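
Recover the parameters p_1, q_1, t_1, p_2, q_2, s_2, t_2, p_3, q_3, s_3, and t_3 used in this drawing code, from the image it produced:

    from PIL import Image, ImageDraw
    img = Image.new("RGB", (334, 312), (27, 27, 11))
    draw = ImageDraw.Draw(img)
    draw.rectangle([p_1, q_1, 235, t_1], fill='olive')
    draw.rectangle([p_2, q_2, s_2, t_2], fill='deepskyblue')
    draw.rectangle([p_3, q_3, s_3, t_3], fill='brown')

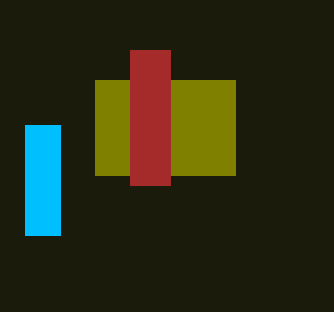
p_1 = 95; q_1 = 80; t_1 = 175; p_2 = 25; q_2 = 125; s_2 = 60; t_2 = 235; p_3 = 130; q_3 = 50; s_3 = 170; t_3 = 185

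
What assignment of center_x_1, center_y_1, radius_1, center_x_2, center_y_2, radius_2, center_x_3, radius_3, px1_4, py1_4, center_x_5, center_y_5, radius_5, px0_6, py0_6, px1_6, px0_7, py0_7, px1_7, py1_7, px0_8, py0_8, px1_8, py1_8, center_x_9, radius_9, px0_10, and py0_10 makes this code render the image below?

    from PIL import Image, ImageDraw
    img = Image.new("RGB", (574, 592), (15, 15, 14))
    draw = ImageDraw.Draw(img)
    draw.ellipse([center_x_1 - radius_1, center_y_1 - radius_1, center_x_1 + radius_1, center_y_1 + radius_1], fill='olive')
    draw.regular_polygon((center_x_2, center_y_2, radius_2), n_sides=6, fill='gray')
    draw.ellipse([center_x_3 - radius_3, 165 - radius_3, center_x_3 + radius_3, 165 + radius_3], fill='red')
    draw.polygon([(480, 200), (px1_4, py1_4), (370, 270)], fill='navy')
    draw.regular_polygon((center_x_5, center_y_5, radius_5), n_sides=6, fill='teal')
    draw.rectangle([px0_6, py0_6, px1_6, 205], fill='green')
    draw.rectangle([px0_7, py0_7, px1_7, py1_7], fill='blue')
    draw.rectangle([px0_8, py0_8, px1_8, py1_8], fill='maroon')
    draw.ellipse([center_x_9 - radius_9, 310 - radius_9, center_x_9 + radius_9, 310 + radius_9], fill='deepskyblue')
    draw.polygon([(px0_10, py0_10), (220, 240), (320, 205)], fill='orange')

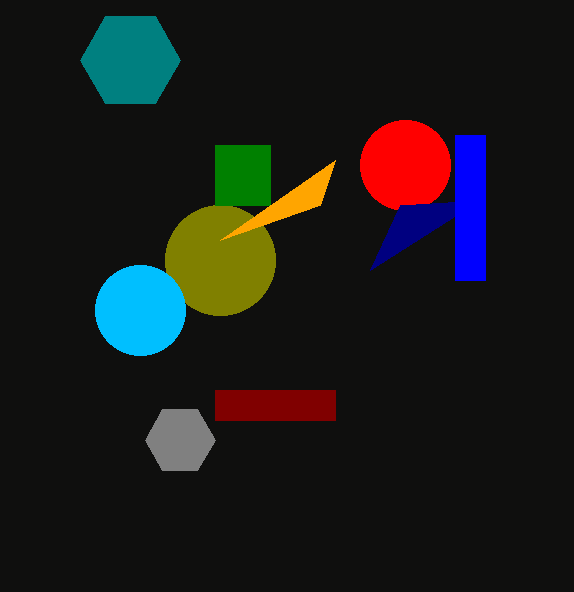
center_x_1 = 220
center_y_1 = 260
radius_1 = 55
center_x_2 = 180
center_y_2 = 440
radius_2 = 35
center_x_3 = 405
radius_3 = 45
px1_4 = 400
py1_4 = 205
center_x_5 = 130
center_y_5 = 60
radius_5 = 50
px0_6 = 215
py0_6 = 145
px1_6 = 270
px0_7 = 455
py0_7 = 135
px1_7 = 485
py1_7 = 280
px0_8 = 215
py0_8 = 390
px1_8 = 335
py1_8 = 420
center_x_9 = 140
radius_9 = 45
px0_10 = 335
py0_10 = 160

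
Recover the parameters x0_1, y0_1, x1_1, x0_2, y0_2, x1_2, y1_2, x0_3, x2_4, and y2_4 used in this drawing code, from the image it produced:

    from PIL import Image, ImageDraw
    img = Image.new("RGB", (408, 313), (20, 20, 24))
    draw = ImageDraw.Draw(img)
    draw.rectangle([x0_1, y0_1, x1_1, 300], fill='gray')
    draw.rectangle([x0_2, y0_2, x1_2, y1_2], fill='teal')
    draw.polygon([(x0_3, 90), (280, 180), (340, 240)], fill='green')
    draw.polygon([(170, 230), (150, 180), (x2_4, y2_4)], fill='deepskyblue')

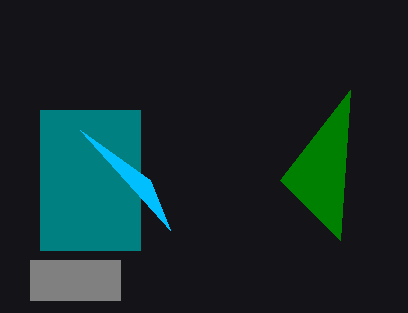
x0_1 = 30
y0_1 = 260
x1_1 = 120
x0_2 = 40
y0_2 = 110
x1_2 = 140
y1_2 = 250
x0_3 = 350
x2_4 = 80
y2_4 = 130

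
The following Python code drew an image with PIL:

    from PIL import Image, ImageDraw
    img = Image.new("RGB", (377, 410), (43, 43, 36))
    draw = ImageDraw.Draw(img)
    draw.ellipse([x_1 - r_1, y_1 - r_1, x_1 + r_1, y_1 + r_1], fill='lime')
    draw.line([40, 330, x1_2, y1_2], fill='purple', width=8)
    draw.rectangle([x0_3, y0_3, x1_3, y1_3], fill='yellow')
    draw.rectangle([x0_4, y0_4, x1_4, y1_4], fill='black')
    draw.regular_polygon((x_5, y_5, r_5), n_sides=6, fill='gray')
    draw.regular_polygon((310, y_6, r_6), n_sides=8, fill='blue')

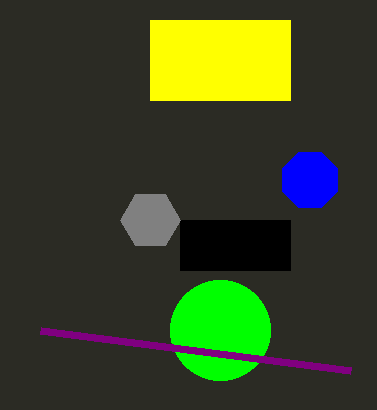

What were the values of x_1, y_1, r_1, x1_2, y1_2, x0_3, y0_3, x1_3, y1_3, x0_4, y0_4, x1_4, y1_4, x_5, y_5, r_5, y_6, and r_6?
x_1 = 220
y_1 = 330
r_1 = 50
x1_2 = 350
y1_2 = 370
x0_3 = 150
y0_3 = 20
x1_3 = 290
y1_3 = 100
x0_4 = 180
y0_4 = 220
x1_4 = 290
y1_4 = 270
x_5 = 150
y_5 = 220
r_5 = 30
y_6 = 180
r_6 = 30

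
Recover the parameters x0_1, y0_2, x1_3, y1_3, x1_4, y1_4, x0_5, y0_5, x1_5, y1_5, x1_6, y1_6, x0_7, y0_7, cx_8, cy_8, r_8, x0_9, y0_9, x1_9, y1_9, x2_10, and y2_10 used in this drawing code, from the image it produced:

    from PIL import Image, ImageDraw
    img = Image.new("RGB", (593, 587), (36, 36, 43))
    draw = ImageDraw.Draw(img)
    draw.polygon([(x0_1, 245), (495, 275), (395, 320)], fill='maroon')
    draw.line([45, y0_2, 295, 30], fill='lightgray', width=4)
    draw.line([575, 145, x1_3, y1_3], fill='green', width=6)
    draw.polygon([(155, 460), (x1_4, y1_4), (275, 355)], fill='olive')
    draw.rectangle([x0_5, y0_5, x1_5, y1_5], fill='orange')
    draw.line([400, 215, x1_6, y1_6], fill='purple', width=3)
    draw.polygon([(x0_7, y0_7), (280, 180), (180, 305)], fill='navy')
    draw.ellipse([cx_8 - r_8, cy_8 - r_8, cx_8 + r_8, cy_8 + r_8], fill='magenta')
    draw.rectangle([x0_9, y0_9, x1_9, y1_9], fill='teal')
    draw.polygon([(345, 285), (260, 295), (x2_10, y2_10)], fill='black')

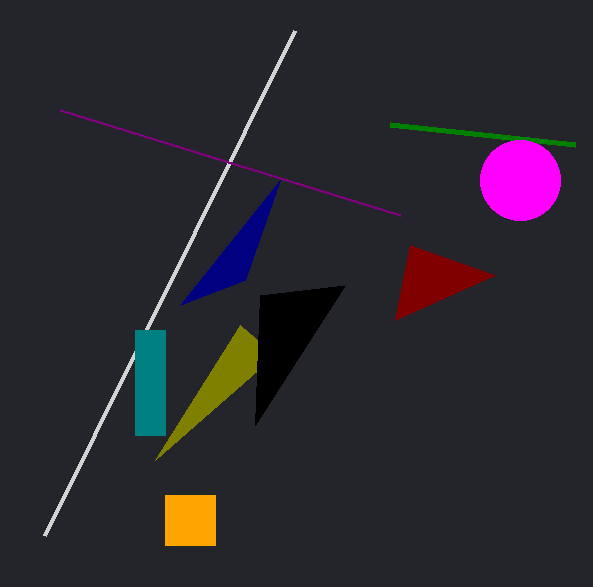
x0_1 = 410, y0_2 = 535, x1_3 = 390, y1_3 = 125, x1_4 = 240, y1_4 = 325, x0_5 = 165, y0_5 = 495, x1_5 = 215, y1_5 = 545, x1_6 = 60, y1_6 = 110, x0_7 = 245, y0_7 = 280, cx_8 = 520, cy_8 = 180, r_8 = 40, x0_9 = 135, y0_9 = 330, x1_9 = 165, y1_9 = 435, x2_10 = 255, y2_10 = 425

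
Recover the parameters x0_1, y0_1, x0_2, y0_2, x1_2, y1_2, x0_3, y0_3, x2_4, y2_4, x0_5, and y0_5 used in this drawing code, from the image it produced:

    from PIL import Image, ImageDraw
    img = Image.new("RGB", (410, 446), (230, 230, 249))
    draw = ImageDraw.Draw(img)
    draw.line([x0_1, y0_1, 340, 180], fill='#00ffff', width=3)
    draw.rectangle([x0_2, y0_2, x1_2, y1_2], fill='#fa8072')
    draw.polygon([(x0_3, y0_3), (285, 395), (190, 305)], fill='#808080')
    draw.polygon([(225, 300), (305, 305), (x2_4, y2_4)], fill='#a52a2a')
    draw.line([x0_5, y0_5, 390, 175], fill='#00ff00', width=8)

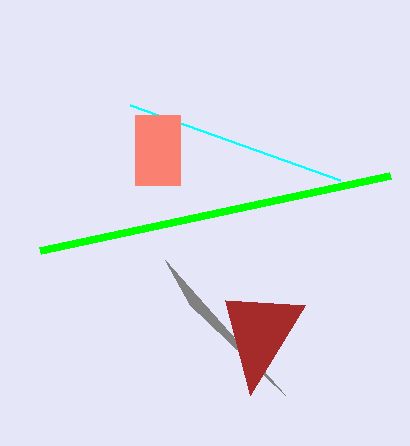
x0_1 = 130; y0_1 = 105; x0_2 = 135; y0_2 = 115; x1_2 = 180; y1_2 = 185; x0_3 = 165; y0_3 = 260; x2_4 = 250; y2_4 = 395; x0_5 = 40; y0_5 = 250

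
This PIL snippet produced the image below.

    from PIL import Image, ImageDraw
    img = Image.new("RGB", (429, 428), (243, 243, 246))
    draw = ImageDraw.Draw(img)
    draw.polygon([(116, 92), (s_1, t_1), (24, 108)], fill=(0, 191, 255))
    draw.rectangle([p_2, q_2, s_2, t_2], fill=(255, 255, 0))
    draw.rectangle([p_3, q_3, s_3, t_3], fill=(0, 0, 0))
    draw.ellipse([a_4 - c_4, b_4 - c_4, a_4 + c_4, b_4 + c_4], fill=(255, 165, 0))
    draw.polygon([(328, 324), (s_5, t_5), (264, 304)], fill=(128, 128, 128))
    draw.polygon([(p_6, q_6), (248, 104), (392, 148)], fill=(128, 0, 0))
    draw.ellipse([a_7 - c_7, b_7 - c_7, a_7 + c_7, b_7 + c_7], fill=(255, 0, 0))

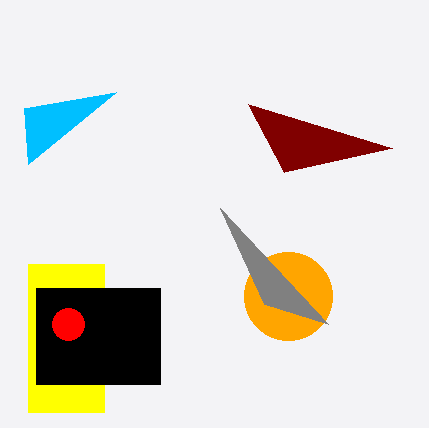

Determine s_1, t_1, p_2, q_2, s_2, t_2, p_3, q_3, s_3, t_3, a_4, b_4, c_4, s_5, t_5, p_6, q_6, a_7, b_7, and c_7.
s_1 = 28; t_1 = 164; p_2 = 28; q_2 = 264; s_2 = 104; t_2 = 412; p_3 = 36; q_3 = 288; s_3 = 160; t_3 = 384; a_4 = 288; b_4 = 296; c_4 = 44; s_5 = 220; t_5 = 208; p_6 = 284; q_6 = 172; a_7 = 68; b_7 = 324; c_7 = 16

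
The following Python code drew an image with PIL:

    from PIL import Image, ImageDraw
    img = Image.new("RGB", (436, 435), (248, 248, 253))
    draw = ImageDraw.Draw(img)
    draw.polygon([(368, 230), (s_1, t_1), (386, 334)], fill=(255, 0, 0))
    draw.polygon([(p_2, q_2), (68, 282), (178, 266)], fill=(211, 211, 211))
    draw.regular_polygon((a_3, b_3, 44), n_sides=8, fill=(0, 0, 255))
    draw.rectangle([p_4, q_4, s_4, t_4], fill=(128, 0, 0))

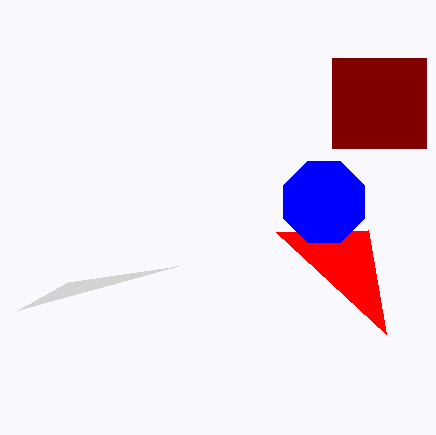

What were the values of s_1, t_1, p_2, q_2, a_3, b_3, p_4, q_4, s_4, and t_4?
s_1 = 276, t_1 = 232, p_2 = 18, q_2 = 310, a_3 = 324, b_3 = 202, p_4 = 332, q_4 = 58, s_4 = 426, t_4 = 148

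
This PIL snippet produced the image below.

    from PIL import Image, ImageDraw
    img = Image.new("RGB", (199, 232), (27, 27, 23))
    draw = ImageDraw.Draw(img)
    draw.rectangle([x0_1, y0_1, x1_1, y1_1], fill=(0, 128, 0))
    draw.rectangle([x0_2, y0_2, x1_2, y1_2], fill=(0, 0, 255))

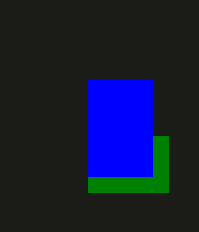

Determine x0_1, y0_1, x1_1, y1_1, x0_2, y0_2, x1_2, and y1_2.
x0_1 = 88
y0_1 = 136
x1_1 = 168
y1_1 = 192
x0_2 = 88
y0_2 = 80
x1_2 = 152
y1_2 = 176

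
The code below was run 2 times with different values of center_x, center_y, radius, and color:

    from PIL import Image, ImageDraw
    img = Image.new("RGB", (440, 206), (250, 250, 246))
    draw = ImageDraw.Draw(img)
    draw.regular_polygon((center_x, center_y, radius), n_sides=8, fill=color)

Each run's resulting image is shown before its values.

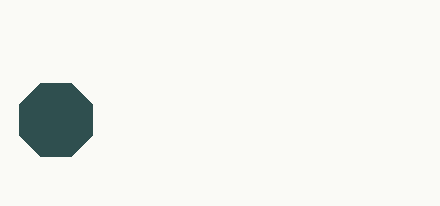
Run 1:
center_x = 56, center_y = 120, radius = 40, color = 'darkslategray'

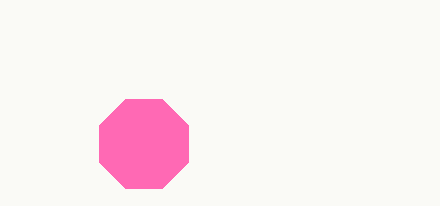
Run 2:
center_x = 144; center_y = 144; radius = 48; color = 'hotpink'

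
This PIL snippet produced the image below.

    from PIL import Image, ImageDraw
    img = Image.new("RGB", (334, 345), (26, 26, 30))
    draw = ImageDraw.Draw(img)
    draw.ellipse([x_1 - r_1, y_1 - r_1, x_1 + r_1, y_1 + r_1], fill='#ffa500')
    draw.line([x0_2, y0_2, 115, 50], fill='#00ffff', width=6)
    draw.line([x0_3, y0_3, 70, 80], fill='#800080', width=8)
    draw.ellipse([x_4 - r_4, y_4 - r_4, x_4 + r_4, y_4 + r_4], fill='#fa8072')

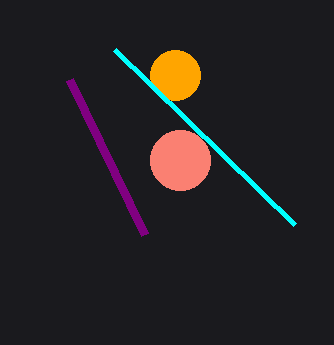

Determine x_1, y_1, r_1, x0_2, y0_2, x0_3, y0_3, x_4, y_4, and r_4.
x_1 = 175
y_1 = 75
r_1 = 25
x0_2 = 295
y0_2 = 225
x0_3 = 145
y0_3 = 235
x_4 = 180
y_4 = 160
r_4 = 30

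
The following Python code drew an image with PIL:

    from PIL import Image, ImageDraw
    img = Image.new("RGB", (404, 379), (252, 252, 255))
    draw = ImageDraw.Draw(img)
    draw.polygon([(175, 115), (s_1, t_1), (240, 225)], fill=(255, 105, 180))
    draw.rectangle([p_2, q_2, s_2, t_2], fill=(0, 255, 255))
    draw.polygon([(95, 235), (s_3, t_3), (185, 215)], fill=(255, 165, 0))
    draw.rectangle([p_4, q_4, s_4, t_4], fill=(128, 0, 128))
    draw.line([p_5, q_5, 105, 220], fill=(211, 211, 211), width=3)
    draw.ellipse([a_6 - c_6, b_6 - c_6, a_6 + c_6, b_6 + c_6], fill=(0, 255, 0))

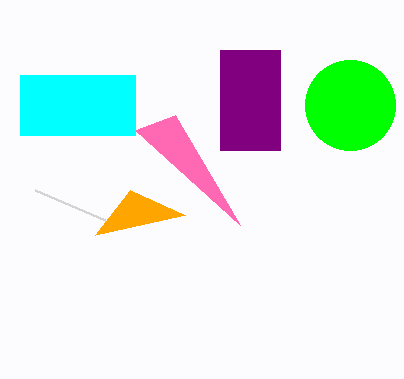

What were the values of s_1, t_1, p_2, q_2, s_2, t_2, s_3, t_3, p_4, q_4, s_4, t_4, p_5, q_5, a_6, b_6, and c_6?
s_1 = 135
t_1 = 130
p_2 = 20
q_2 = 75
s_2 = 135
t_2 = 135
s_3 = 130
t_3 = 190
p_4 = 220
q_4 = 50
s_4 = 280
t_4 = 150
p_5 = 35
q_5 = 190
a_6 = 350
b_6 = 105
c_6 = 45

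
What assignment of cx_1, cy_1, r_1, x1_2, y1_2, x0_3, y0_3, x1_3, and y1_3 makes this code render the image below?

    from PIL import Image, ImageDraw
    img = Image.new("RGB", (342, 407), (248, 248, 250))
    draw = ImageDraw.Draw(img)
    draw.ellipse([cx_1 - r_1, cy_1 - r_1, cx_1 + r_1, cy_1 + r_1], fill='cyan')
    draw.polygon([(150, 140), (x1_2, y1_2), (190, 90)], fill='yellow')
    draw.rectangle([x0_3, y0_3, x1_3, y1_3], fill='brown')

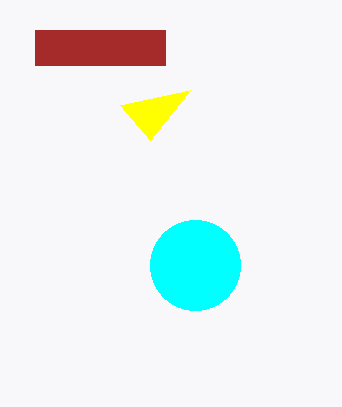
cx_1 = 195
cy_1 = 265
r_1 = 45
x1_2 = 120
y1_2 = 105
x0_3 = 35
y0_3 = 30
x1_3 = 165
y1_3 = 65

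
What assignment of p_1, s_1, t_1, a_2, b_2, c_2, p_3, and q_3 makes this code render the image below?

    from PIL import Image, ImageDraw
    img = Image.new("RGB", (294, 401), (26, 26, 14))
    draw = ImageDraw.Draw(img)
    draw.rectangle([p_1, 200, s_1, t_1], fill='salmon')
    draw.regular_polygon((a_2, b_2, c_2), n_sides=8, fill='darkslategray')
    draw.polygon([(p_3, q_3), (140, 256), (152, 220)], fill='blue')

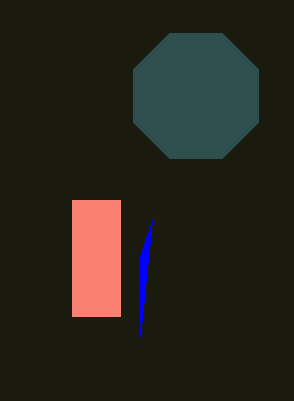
p_1 = 72; s_1 = 120; t_1 = 316; a_2 = 196; b_2 = 96; c_2 = 68; p_3 = 140; q_3 = 336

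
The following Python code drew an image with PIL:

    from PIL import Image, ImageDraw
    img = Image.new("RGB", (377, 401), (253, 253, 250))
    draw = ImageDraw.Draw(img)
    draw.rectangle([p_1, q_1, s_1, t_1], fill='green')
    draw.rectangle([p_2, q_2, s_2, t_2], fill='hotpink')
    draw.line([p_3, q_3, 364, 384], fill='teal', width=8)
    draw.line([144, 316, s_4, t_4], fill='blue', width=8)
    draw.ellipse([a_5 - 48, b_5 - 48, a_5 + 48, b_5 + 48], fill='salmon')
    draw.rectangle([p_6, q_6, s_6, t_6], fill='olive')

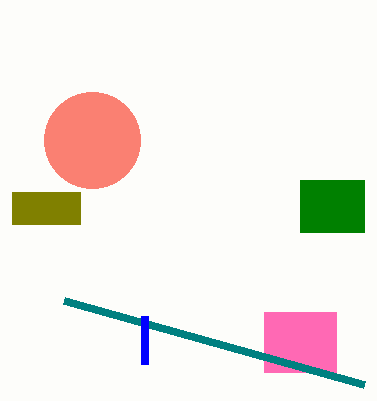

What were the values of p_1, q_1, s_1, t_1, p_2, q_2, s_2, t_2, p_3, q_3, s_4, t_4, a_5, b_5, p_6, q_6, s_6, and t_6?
p_1 = 300, q_1 = 180, s_1 = 364, t_1 = 232, p_2 = 264, q_2 = 312, s_2 = 336, t_2 = 372, p_3 = 64, q_3 = 300, s_4 = 144, t_4 = 364, a_5 = 92, b_5 = 140, p_6 = 12, q_6 = 192, s_6 = 80, t_6 = 224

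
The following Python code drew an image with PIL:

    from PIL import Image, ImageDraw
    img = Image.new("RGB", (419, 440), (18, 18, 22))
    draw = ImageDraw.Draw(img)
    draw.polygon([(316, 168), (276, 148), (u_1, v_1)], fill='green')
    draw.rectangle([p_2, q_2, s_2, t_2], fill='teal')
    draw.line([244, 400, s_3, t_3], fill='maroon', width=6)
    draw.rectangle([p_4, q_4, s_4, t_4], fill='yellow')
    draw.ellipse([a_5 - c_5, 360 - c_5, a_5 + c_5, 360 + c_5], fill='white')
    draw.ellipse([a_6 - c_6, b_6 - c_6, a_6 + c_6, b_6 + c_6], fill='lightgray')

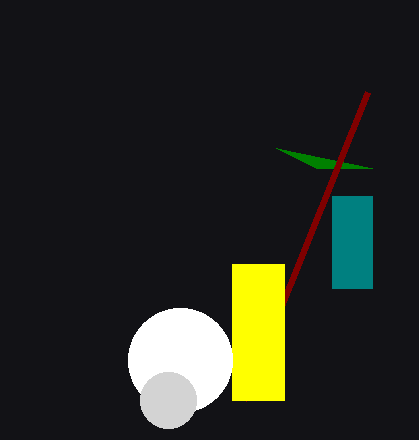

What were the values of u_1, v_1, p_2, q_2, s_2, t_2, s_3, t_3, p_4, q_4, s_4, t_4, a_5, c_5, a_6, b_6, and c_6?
u_1 = 372; v_1 = 168; p_2 = 332; q_2 = 196; s_2 = 372; t_2 = 288; s_3 = 368; t_3 = 92; p_4 = 232; q_4 = 264; s_4 = 284; t_4 = 400; a_5 = 180; c_5 = 52; a_6 = 168; b_6 = 400; c_6 = 28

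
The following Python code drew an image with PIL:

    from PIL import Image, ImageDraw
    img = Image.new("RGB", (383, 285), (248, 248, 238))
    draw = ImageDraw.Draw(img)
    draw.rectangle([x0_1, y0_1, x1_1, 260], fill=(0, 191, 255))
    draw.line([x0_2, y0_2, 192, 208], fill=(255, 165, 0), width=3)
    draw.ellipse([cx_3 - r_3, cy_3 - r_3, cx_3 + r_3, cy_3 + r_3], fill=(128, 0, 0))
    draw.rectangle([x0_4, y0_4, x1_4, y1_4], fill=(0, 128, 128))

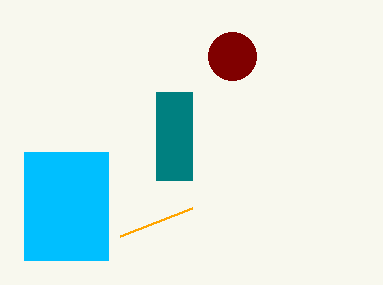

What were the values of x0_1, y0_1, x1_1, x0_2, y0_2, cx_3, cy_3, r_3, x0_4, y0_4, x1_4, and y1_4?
x0_1 = 24, y0_1 = 152, x1_1 = 108, x0_2 = 120, y0_2 = 236, cx_3 = 232, cy_3 = 56, r_3 = 24, x0_4 = 156, y0_4 = 92, x1_4 = 192, y1_4 = 180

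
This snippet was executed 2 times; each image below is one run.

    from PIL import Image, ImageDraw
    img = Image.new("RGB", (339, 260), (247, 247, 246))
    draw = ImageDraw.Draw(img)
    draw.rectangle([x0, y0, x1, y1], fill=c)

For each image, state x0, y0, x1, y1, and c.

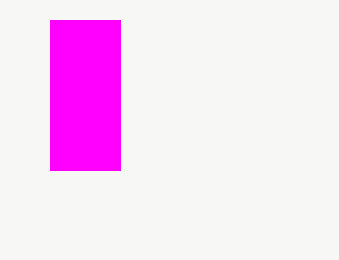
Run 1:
x0 = 50; y0 = 20; x1 = 120; y1 = 170; c = 'magenta'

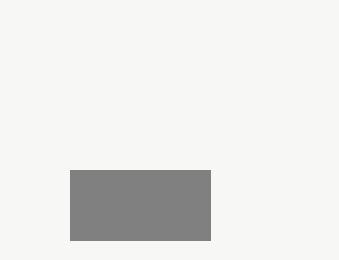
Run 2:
x0 = 70, y0 = 170, x1 = 210, y1 = 240, c = 'gray'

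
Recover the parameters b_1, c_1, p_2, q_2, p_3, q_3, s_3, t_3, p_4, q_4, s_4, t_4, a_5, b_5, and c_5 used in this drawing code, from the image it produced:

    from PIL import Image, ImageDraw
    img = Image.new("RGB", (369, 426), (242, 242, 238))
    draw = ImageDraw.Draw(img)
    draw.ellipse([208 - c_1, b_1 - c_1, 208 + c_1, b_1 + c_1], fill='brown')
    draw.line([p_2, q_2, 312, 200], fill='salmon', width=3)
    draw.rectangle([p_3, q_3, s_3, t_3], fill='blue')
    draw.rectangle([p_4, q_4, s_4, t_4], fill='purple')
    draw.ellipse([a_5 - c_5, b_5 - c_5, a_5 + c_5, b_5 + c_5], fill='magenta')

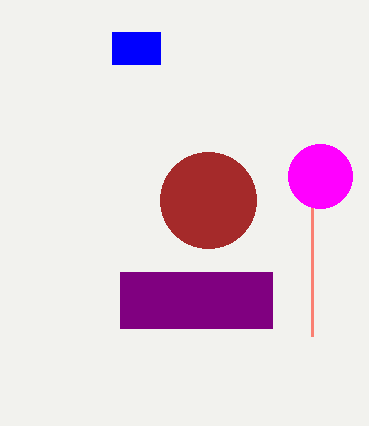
b_1 = 200
c_1 = 48
p_2 = 312
q_2 = 336
p_3 = 112
q_3 = 32
s_3 = 160
t_3 = 64
p_4 = 120
q_4 = 272
s_4 = 272
t_4 = 328
a_5 = 320
b_5 = 176
c_5 = 32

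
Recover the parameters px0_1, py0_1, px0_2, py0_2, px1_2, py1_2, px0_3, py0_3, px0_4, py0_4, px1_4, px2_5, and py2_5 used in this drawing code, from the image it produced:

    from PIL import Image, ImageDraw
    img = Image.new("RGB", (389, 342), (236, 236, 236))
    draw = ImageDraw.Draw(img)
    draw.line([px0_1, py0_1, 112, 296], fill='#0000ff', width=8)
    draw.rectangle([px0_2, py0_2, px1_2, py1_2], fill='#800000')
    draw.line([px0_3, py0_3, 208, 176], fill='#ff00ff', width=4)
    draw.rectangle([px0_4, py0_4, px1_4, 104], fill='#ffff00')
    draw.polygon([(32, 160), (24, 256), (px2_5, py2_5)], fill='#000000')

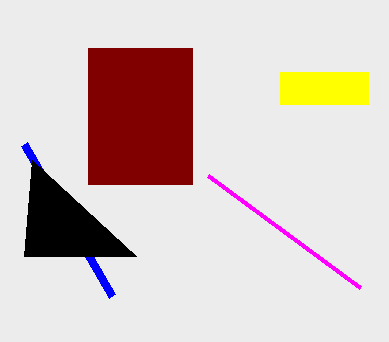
px0_1 = 24; py0_1 = 144; px0_2 = 88; py0_2 = 48; px1_2 = 192; py1_2 = 184; px0_3 = 360; py0_3 = 288; px0_4 = 280; py0_4 = 72; px1_4 = 368; px2_5 = 136; py2_5 = 256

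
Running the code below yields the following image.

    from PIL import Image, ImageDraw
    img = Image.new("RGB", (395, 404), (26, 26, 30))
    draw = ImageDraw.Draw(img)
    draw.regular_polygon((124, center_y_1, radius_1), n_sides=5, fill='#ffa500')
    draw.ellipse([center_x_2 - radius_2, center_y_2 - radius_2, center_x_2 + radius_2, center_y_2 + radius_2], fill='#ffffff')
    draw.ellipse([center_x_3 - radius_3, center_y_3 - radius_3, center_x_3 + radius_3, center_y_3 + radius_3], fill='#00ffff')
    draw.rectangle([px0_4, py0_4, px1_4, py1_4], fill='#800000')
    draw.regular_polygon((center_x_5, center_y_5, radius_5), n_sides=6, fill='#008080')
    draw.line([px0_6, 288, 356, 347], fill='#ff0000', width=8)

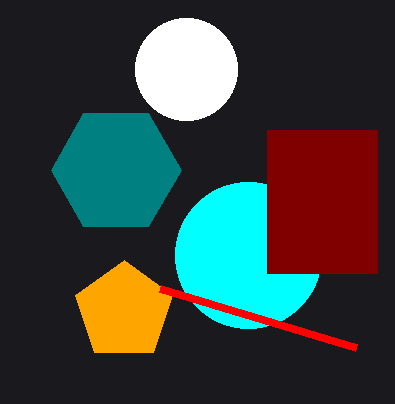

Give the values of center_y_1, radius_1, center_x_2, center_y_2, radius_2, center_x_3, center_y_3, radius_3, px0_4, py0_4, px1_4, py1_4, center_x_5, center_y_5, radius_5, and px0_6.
center_y_1 = 311; radius_1 = 51; center_x_2 = 186; center_y_2 = 69; radius_2 = 51; center_x_3 = 248; center_y_3 = 255; radius_3 = 73; px0_4 = 267; py0_4 = 130; px1_4 = 377; py1_4 = 273; center_x_5 = 116; center_y_5 = 170; radius_5 = 65; px0_6 = 160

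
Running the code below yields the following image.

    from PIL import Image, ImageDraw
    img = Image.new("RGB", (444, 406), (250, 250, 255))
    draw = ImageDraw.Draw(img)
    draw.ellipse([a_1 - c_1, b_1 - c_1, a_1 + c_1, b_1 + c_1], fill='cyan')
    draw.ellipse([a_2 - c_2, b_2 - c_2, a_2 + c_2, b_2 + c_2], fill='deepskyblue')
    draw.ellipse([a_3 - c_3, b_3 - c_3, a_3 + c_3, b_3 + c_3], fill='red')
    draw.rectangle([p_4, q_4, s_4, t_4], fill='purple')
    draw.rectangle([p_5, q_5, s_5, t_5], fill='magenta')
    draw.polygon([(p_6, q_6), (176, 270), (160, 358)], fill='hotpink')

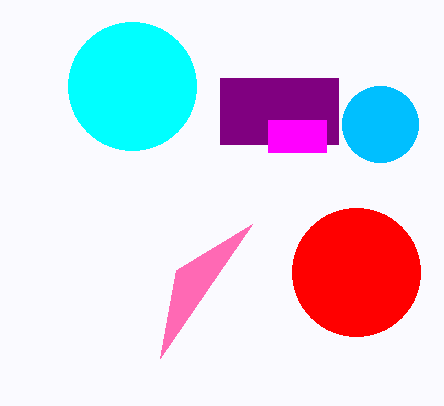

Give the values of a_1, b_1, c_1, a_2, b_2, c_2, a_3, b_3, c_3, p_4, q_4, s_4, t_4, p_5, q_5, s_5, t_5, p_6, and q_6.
a_1 = 132
b_1 = 86
c_1 = 64
a_2 = 380
b_2 = 124
c_2 = 38
a_3 = 356
b_3 = 272
c_3 = 64
p_4 = 220
q_4 = 78
s_4 = 338
t_4 = 144
p_5 = 268
q_5 = 120
s_5 = 326
t_5 = 152
p_6 = 252
q_6 = 224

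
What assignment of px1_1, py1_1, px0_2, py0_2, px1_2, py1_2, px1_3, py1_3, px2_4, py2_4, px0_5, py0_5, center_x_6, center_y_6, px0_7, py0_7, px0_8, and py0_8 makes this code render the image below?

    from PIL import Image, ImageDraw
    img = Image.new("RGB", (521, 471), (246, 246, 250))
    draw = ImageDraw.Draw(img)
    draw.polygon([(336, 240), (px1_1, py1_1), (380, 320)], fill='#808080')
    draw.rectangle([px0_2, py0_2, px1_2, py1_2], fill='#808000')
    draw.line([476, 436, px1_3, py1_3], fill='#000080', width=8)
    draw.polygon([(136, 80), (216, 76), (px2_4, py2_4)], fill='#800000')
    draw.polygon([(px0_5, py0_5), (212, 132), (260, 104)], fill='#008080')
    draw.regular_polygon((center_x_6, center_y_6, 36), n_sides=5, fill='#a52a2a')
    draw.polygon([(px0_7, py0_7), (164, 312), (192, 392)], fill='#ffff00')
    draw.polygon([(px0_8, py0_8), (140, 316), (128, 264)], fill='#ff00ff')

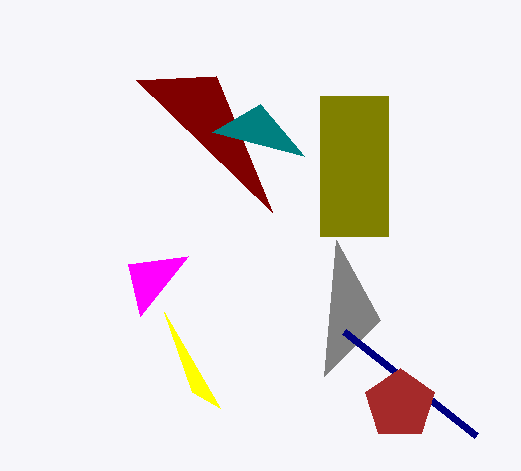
px1_1 = 324, py1_1 = 376, px0_2 = 320, py0_2 = 96, px1_2 = 388, py1_2 = 236, px1_3 = 344, py1_3 = 332, px2_4 = 272, py2_4 = 212, px0_5 = 304, py0_5 = 156, center_x_6 = 400, center_y_6 = 404, px0_7 = 220, py0_7 = 408, px0_8 = 188, py0_8 = 256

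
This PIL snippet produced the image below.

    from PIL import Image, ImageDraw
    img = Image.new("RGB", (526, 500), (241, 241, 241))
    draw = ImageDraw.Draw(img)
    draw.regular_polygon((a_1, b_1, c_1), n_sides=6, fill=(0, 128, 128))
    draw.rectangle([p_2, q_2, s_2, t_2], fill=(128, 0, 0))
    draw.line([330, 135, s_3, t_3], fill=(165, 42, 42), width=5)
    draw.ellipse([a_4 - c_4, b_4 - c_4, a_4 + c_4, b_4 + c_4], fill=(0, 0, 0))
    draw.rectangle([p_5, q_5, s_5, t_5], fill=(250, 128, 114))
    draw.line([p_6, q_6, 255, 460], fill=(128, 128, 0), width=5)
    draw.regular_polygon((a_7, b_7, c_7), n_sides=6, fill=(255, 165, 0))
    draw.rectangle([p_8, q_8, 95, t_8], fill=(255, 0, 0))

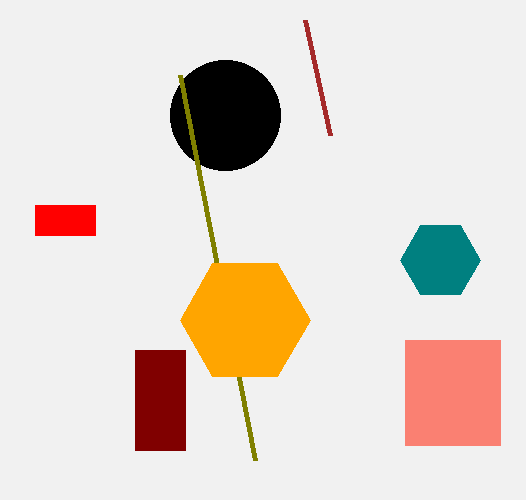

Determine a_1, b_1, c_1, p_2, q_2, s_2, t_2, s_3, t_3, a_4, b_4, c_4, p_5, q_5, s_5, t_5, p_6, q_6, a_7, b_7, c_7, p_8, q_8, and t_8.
a_1 = 440; b_1 = 260; c_1 = 40; p_2 = 135; q_2 = 350; s_2 = 185; t_2 = 450; s_3 = 305; t_3 = 20; a_4 = 225; b_4 = 115; c_4 = 55; p_5 = 405; q_5 = 340; s_5 = 500; t_5 = 445; p_6 = 180; q_6 = 75; a_7 = 245; b_7 = 320; c_7 = 65; p_8 = 35; q_8 = 205; t_8 = 235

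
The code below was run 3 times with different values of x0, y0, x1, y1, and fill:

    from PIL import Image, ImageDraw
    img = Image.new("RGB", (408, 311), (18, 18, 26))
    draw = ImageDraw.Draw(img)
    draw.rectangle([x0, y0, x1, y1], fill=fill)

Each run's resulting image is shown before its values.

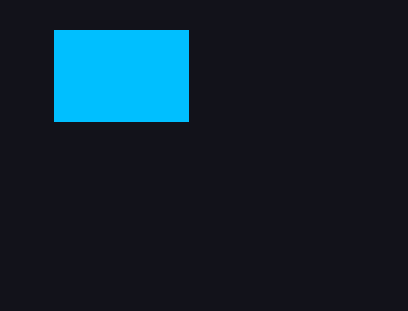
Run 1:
x0 = 54
y0 = 30
x1 = 188
y1 = 121
fill = 'deepskyblue'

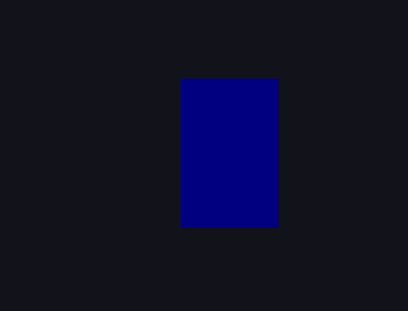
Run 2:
x0 = 181; y0 = 79; x1 = 278; y1 = 227; fill = 'navy'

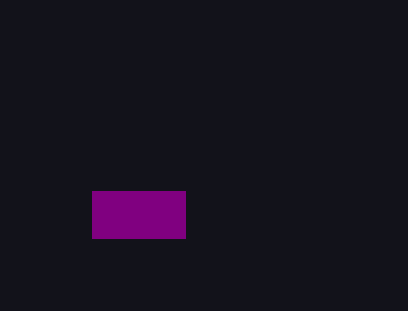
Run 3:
x0 = 92, y0 = 191, x1 = 185, y1 = 238, fill = 'purple'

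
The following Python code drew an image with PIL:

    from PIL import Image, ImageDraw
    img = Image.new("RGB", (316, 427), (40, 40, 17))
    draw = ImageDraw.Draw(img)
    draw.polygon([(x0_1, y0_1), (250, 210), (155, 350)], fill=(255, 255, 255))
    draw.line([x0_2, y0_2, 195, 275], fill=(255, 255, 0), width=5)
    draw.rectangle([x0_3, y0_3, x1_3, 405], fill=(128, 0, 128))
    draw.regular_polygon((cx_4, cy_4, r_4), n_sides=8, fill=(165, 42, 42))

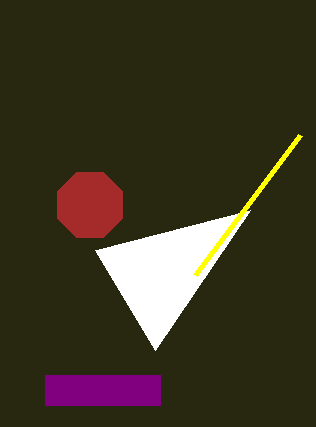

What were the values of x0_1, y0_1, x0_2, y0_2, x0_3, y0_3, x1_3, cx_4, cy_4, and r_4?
x0_1 = 95
y0_1 = 250
x0_2 = 300
y0_2 = 135
x0_3 = 45
y0_3 = 375
x1_3 = 160
cx_4 = 90
cy_4 = 205
r_4 = 35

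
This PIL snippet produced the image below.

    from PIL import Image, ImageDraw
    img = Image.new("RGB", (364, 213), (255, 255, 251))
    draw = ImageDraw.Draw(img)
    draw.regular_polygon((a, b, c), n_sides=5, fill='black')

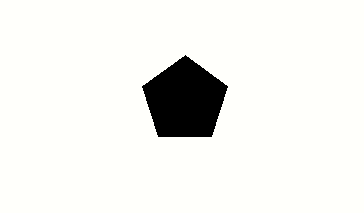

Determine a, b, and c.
a = 185, b = 100, c = 45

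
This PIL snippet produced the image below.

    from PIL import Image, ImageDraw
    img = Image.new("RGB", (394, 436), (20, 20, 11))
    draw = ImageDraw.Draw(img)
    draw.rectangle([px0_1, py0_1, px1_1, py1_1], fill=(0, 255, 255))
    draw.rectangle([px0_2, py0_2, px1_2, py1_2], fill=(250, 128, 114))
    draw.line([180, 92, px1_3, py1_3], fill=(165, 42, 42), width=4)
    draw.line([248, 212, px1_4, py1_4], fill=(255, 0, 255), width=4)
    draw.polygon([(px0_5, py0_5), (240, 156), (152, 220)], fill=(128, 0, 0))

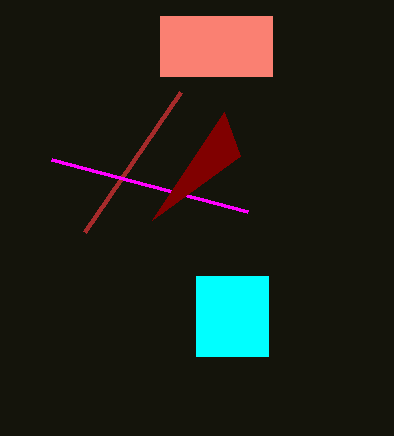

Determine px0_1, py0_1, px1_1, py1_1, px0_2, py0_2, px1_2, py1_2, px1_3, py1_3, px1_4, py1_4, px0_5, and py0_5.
px0_1 = 196
py0_1 = 276
px1_1 = 268
py1_1 = 356
px0_2 = 160
py0_2 = 16
px1_2 = 272
py1_2 = 76
px1_3 = 84
py1_3 = 232
px1_4 = 52
py1_4 = 160
px0_5 = 224
py0_5 = 112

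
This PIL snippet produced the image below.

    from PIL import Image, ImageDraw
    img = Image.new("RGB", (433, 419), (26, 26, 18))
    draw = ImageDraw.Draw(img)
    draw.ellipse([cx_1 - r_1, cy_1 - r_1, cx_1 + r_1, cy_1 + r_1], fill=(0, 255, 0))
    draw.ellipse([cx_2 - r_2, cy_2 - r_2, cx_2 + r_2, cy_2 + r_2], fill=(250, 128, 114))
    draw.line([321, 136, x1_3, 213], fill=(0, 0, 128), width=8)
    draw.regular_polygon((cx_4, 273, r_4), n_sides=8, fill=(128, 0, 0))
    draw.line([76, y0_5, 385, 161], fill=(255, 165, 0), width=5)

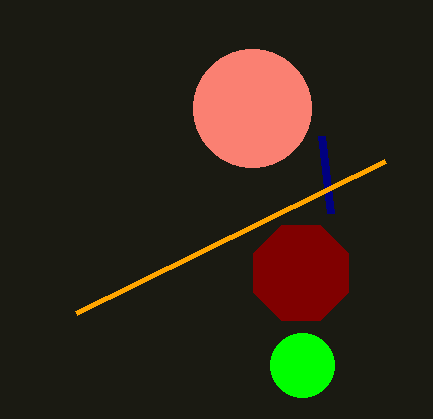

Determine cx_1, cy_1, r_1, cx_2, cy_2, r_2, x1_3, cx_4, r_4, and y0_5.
cx_1 = 302, cy_1 = 365, r_1 = 32, cx_2 = 252, cy_2 = 108, r_2 = 59, x1_3 = 330, cx_4 = 301, r_4 = 51, y0_5 = 313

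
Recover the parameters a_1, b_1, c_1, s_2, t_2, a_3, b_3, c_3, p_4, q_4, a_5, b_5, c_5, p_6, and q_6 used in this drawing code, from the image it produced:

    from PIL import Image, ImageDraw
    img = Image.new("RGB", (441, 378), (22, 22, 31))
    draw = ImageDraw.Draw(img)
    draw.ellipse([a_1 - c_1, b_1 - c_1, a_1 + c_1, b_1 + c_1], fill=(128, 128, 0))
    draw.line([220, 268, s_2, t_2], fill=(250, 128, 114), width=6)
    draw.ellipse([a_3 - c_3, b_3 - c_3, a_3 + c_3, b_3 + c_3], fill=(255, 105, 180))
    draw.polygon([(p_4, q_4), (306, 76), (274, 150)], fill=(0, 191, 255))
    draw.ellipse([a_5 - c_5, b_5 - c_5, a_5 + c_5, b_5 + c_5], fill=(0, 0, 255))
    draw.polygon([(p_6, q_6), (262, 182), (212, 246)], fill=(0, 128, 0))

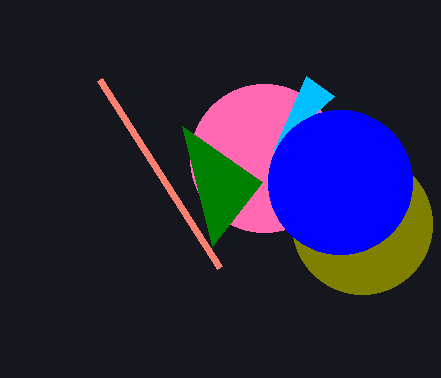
a_1 = 362, b_1 = 224, c_1 = 70, s_2 = 100, t_2 = 80, a_3 = 264, b_3 = 158, c_3 = 74, p_4 = 334, q_4 = 96, a_5 = 340, b_5 = 182, c_5 = 72, p_6 = 182, q_6 = 126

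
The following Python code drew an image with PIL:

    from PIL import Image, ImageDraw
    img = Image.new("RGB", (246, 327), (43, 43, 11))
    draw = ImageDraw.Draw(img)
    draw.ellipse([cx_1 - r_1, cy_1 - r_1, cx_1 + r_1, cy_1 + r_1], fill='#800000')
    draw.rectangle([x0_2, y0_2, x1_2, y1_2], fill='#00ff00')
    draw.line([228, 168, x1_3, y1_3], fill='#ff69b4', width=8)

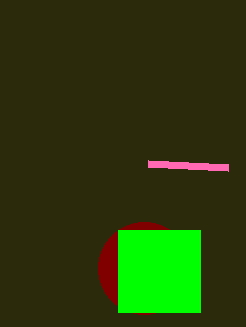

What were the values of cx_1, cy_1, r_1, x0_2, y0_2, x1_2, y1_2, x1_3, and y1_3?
cx_1 = 144, cy_1 = 268, r_1 = 46, x0_2 = 118, y0_2 = 230, x1_2 = 200, y1_2 = 312, x1_3 = 148, y1_3 = 164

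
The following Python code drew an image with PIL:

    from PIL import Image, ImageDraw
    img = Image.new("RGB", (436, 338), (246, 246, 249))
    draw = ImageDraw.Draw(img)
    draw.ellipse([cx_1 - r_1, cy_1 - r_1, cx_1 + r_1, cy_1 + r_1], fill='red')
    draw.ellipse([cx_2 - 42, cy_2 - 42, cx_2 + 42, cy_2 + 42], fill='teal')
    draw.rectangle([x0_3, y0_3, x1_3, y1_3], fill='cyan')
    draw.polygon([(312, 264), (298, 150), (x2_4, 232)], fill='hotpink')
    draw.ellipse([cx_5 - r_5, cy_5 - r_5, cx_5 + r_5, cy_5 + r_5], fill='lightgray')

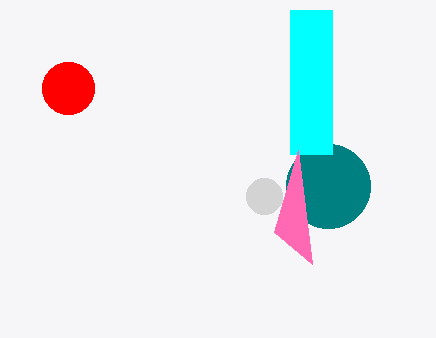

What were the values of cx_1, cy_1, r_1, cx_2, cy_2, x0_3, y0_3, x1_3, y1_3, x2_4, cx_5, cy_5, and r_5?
cx_1 = 68, cy_1 = 88, r_1 = 26, cx_2 = 328, cy_2 = 186, x0_3 = 290, y0_3 = 10, x1_3 = 332, y1_3 = 154, x2_4 = 274, cx_5 = 264, cy_5 = 196, r_5 = 18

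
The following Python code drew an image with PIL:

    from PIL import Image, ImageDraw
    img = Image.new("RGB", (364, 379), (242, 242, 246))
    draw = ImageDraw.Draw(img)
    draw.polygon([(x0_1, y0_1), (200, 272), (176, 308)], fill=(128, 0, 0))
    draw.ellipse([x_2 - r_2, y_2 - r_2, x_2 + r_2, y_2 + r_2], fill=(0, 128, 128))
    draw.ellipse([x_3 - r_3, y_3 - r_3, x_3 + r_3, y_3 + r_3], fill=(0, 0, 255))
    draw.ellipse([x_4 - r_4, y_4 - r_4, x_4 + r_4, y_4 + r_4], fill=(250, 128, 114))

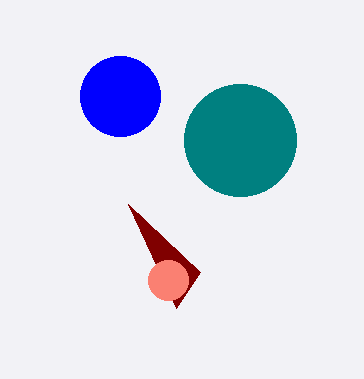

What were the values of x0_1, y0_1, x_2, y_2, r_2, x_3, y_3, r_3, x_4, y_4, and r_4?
x0_1 = 128; y0_1 = 204; x_2 = 240; y_2 = 140; r_2 = 56; x_3 = 120; y_3 = 96; r_3 = 40; x_4 = 168; y_4 = 280; r_4 = 20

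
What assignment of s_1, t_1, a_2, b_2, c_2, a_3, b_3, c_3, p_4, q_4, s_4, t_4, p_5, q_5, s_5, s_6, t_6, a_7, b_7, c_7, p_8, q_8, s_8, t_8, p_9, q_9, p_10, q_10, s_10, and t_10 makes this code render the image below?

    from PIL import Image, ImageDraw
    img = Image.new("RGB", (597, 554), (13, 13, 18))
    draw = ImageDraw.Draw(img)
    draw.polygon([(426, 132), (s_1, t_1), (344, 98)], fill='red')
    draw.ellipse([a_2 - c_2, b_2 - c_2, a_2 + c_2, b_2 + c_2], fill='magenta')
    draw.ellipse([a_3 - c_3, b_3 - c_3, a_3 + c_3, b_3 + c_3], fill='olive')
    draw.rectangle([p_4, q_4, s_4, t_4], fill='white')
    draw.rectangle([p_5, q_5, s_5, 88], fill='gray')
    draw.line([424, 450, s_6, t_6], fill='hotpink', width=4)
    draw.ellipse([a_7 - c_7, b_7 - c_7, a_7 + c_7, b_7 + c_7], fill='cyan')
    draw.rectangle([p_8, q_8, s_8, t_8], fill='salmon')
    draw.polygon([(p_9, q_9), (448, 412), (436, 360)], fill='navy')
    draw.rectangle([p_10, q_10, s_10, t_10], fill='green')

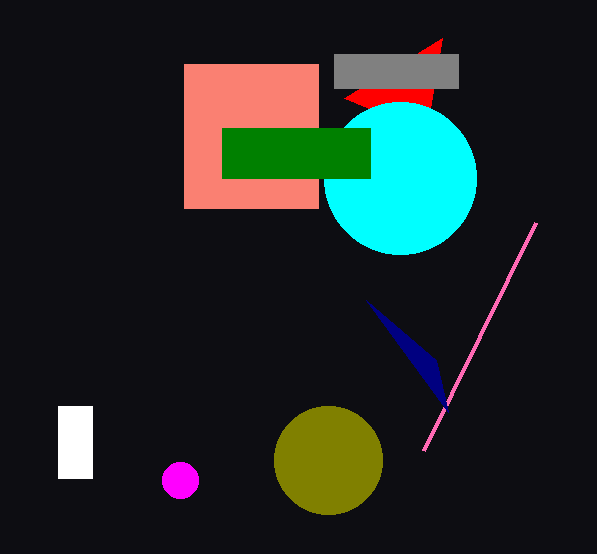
s_1 = 442; t_1 = 38; a_2 = 180; b_2 = 480; c_2 = 18; a_3 = 328; b_3 = 460; c_3 = 54; p_4 = 58; q_4 = 406; s_4 = 92; t_4 = 478; p_5 = 334; q_5 = 54; s_5 = 458; s_6 = 536; t_6 = 222; a_7 = 400; b_7 = 178; c_7 = 76; p_8 = 184; q_8 = 64; s_8 = 318; t_8 = 208; p_9 = 366; q_9 = 300; p_10 = 222; q_10 = 128; s_10 = 370; t_10 = 178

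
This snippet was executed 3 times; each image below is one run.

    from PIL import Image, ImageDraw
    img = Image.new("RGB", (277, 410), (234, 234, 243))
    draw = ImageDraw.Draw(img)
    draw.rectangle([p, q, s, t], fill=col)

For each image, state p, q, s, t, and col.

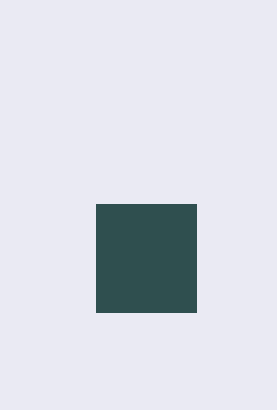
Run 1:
p = 96, q = 204, s = 196, t = 312, col = 'darkslategray'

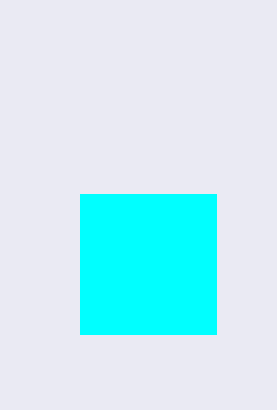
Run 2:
p = 80, q = 194, s = 216, t = 334, col = 'cyan'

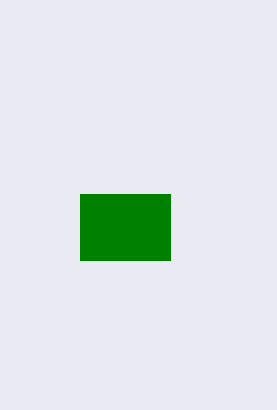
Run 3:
p = 80; q = 194; s = 170; t = 260; col = 'green'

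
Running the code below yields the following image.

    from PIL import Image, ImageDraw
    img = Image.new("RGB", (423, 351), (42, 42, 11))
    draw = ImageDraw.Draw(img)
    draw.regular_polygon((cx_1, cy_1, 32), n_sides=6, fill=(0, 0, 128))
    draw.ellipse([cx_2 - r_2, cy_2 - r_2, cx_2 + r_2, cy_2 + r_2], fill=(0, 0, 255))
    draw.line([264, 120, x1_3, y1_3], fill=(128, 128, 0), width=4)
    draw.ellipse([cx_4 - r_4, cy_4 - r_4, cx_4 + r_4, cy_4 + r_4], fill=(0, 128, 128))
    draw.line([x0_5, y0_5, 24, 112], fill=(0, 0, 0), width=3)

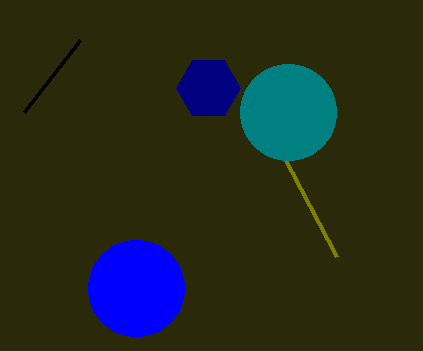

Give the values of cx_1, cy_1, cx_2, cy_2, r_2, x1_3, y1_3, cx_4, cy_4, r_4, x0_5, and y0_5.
cx_1 = 208, cy_1 = 88, cx_2 = 136, cy_2 = 288, r_2 = 48, x1_3 = 336, y1_3 = 256, cx_4 = 288, cy_4 = 112, r_4 = 48, x0_5 = 80, y0_5 = 40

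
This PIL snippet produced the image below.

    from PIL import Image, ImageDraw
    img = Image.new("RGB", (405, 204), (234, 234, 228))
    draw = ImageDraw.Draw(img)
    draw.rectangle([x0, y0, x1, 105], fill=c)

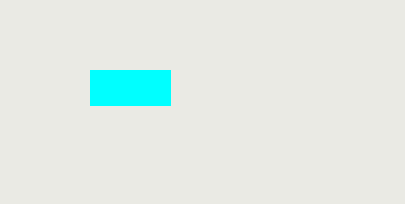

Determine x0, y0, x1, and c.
x0 = 90
y0 = 70
x1 = 170
c = 'cyan'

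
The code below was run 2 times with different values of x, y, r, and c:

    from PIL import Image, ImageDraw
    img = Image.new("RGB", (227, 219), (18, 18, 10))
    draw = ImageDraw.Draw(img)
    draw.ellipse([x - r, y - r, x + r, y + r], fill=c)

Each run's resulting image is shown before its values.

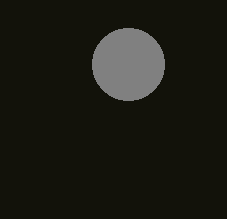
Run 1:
x = 128, y = 64, r = 36, c = 'gray'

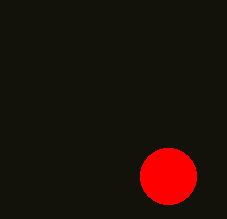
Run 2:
x = 168
y = 176
r = 28
c = 'red'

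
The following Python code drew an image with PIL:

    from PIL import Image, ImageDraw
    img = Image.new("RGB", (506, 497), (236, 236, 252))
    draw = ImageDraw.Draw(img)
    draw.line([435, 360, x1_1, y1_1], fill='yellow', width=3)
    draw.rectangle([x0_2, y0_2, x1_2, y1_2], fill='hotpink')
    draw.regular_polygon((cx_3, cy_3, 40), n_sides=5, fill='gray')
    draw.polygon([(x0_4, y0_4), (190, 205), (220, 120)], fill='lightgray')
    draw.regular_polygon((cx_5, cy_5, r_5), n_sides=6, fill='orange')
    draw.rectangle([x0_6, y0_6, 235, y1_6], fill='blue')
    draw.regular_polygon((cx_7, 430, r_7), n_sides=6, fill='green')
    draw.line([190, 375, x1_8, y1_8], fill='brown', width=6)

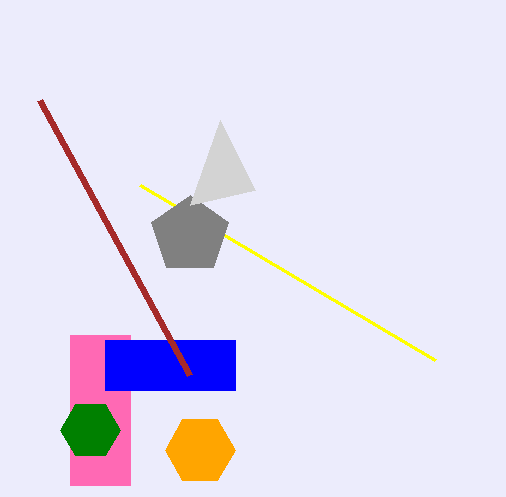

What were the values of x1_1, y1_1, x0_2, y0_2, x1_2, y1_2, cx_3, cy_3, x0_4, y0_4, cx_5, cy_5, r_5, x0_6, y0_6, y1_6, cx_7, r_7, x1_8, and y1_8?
x1_1 = 140
y1_1 = 185
x0_2 = 70
y0_2 = 335
x1_2 = 130
y1_2 = 485
cx_3 = 190
cy_3 = 235
x0_4 = 255
y0_4 = 190
cx_5 = 200
cy_5 = 450
r_5 = 35
x0_6 = 105
y0_6 = 340
y1_6 = 390
cx_7 = 90
r_7 = 30
x1_8 = 40
y1_8 = 100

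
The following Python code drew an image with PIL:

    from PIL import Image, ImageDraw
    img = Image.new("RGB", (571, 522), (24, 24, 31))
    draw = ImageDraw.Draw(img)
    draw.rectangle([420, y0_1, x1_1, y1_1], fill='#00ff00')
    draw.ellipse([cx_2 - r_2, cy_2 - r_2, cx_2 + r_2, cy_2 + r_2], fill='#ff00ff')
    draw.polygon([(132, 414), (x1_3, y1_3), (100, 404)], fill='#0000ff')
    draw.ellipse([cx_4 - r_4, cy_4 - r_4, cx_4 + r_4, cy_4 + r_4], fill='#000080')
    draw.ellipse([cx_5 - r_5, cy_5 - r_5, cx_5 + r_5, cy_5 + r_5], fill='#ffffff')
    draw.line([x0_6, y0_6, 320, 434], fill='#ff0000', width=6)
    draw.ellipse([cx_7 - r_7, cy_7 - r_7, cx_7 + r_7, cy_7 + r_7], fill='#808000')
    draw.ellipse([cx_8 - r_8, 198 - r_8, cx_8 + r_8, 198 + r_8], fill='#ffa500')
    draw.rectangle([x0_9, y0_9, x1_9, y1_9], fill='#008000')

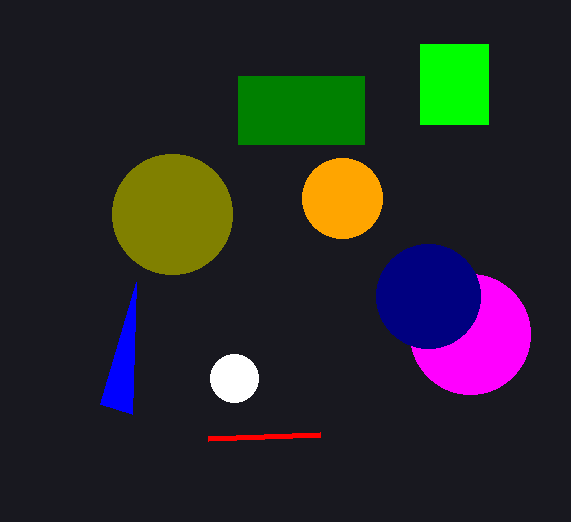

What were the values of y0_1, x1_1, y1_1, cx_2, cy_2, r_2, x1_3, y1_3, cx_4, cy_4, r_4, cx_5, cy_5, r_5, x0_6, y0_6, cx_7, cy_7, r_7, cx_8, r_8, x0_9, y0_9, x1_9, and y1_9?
y0_1 = 44
x1_1 = 488
y1_1 = 124
cx_2 = 470
cy_2 = 334
r_2 = 60
x1_3 = 136
y1_3 = 282
cx_4 = 428
cy_4 = 296
r_4 = 52
cx_5 = 234
cy_5 = 378
r_5 = 24
x0_6 = 208
y0_6 = 438
cx_7 = 172
cy_7 = 214
r_7 = 60
cx_8 = 342
r_8 = 40
x0_9 = 238
y0_9 = 76
x1_9 = 364
y1_9 = 144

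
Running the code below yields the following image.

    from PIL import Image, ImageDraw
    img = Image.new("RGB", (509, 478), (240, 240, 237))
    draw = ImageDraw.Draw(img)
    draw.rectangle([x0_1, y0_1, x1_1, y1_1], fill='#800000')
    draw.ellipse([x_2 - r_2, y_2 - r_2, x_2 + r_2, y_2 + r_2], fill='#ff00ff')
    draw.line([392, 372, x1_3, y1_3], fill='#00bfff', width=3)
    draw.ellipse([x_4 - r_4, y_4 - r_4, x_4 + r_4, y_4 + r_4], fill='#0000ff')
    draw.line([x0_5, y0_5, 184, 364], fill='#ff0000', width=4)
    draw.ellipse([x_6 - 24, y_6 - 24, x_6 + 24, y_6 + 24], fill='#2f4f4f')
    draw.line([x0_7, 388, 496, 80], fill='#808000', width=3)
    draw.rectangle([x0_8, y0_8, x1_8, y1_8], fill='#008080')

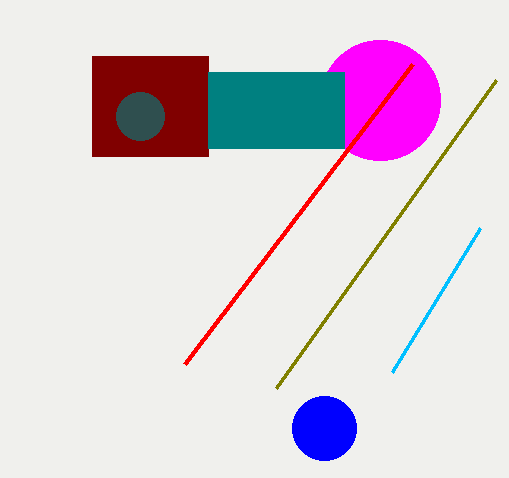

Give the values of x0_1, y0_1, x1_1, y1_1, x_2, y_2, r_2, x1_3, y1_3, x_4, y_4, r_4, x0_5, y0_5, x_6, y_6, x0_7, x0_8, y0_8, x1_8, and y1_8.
x0_1 = 92, y0_1 = 56, x1_1 = 208, y1_1 = 156, x_2 = 380, y_2 = 100, r_2 = 60, x1_3 = 480, y1_3 = 228, x_4 = 324, y_4 = 428, r_4 = 32, x0_5 = 412, y0_5 = 64, x_6 = 140, y_6 = 116, x0_7 = 276, x0_8 = 208, y0_8 = 72, x1_8 = 344, y1_8 = 148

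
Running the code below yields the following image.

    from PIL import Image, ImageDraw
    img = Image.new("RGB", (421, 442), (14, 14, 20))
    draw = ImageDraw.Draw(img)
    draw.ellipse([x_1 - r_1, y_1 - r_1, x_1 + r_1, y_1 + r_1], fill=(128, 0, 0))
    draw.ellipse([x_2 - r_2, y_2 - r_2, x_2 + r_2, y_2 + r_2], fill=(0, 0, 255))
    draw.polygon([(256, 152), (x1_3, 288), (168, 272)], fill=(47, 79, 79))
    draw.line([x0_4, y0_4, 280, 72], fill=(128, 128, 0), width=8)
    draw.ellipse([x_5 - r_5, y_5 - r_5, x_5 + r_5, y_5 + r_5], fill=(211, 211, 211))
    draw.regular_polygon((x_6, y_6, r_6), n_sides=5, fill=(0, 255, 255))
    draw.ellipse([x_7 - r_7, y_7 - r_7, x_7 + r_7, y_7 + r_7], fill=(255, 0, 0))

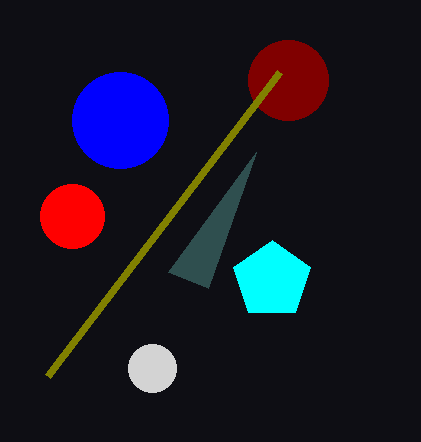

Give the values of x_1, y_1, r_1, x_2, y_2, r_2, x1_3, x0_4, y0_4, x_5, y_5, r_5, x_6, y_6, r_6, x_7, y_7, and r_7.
x_1 = 288; y_1 = 80; r_1 = 40; x_2 = 120; y_2 = 120; r_2 = 48; x1_3 = 208; x0_4 = 48; y0_4 = 376; x_5 = 152; y_5 = 368; r_5 = 24; x_6 = 272; y_6 = 280; r_6 = 40; x_7 = 72; y_7 = 216; r_7 = 32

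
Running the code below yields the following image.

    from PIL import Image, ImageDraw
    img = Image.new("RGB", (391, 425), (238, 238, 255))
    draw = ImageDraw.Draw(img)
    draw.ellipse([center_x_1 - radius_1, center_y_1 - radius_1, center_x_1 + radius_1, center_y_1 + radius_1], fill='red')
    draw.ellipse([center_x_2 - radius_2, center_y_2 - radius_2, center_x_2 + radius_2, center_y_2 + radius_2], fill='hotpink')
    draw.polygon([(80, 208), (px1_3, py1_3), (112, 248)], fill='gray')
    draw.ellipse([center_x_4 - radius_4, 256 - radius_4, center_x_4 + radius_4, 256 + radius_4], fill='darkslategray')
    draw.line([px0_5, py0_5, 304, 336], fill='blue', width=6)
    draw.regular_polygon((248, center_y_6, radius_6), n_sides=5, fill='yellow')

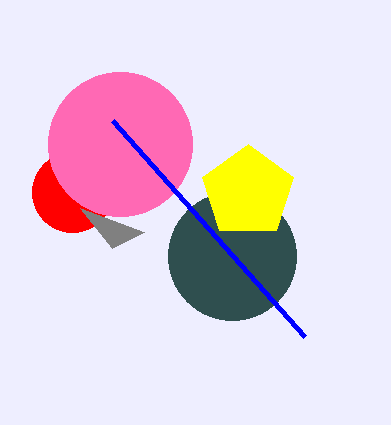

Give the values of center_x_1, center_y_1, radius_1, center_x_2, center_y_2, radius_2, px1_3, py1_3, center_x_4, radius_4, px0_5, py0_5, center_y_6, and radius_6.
center_x_1 = 72; center_y_1 = 192; radius_1 = 40; center_x_2 = 120; center_y_2 = 144; radius_2 = 72; px1_3 = 144; py1_3 = 232; center_x_4 = 232; radius_4 = 64; px0_5 = 112; py0_5 = 120; center_y_6 = 192; radius_6 = 48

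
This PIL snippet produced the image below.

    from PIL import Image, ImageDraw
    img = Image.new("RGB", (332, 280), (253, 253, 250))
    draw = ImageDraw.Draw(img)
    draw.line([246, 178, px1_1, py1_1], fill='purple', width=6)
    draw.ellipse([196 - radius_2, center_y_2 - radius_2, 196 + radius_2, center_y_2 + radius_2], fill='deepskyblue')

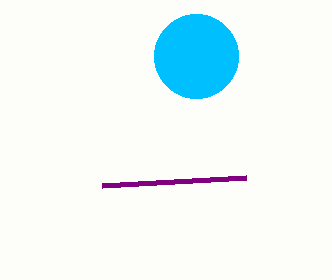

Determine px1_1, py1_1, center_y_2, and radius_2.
px1_1 = 102; py1_1 = 186; center_y_2 = 56; radius_2 = 42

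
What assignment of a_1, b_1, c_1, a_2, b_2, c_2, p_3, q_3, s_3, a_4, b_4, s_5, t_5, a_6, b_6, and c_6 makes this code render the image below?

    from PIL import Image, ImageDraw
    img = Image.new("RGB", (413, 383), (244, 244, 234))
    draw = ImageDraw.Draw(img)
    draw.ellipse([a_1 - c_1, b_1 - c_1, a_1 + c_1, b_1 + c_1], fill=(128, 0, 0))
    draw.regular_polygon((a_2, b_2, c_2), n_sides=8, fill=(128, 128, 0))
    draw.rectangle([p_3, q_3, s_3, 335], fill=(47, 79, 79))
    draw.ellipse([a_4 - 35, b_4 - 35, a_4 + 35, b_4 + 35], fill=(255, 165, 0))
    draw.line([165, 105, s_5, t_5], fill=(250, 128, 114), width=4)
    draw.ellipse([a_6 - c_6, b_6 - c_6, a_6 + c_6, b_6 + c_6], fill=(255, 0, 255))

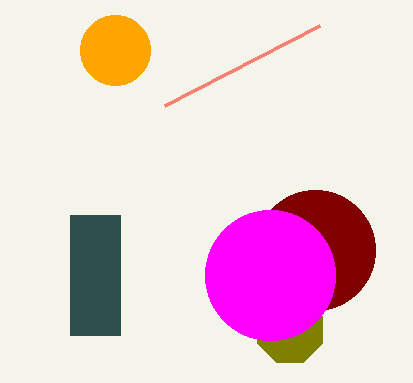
a_1 = 315, b_1 = 250, c_1 = 60, a_2 = 290, b_2 = 330, c_2 = 35, p_3 = 70, q_3 = 215, s_3 = 120, a_4 = 115, b_4 = 50, s_5 = 320, t_5 = 25, a_6 = 270, b_6 = 275, c_6 = 65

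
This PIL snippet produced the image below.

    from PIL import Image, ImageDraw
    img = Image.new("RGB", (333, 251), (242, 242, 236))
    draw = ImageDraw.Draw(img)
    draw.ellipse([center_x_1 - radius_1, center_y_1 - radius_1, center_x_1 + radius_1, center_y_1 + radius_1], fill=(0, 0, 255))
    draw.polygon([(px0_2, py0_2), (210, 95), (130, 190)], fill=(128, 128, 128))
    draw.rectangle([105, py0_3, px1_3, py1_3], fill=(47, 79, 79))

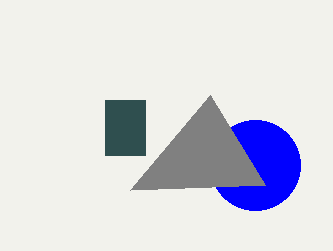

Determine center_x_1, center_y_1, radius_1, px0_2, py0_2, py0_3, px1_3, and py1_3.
center_x_1 = 255; center_y_1 = 165; radius_1 = 45; px0_2 = 265; py0_2 = 185; py0_3 = 100; px1_3 = 145; py1_3 = 155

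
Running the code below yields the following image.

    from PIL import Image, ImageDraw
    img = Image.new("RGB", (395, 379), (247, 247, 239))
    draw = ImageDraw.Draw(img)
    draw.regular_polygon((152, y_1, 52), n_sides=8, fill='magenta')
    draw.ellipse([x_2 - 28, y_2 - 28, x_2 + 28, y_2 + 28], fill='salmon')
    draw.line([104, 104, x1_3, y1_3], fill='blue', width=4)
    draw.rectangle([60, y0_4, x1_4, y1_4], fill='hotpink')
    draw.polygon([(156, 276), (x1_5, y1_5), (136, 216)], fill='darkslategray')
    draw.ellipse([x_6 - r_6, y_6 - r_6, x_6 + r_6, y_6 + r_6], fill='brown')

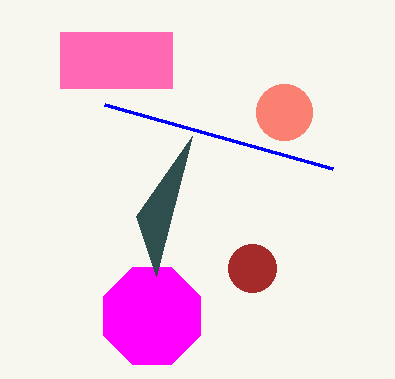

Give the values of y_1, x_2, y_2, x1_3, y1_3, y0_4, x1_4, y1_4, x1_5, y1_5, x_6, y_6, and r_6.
y_1 = 316
x_2 = 284
y_2 = 112
x1_3 = 332
y1_3 = 168
y0_4 = 32
x1_4 = 172
y1_4 = 88
x1_5 = 192
y1_5 = 136
x_6 = 252
y_6 = 268
r_6 = 24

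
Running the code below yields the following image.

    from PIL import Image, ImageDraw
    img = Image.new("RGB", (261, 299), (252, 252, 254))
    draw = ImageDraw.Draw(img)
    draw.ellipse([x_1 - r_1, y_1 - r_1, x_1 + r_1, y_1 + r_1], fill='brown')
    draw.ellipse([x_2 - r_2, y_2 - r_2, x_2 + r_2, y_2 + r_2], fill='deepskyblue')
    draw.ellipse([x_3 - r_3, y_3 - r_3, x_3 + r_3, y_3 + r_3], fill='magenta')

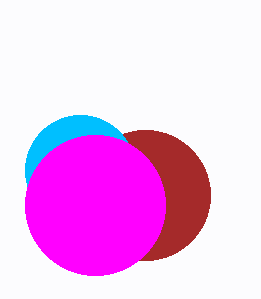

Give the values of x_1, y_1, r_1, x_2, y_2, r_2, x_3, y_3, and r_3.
x_1 = 145, y_1 = 195, r_1 = 65, x_2 = 80, y_2 = 170, r_2 = 55, x_3 = 95, y_3 = 205, r_3 = 70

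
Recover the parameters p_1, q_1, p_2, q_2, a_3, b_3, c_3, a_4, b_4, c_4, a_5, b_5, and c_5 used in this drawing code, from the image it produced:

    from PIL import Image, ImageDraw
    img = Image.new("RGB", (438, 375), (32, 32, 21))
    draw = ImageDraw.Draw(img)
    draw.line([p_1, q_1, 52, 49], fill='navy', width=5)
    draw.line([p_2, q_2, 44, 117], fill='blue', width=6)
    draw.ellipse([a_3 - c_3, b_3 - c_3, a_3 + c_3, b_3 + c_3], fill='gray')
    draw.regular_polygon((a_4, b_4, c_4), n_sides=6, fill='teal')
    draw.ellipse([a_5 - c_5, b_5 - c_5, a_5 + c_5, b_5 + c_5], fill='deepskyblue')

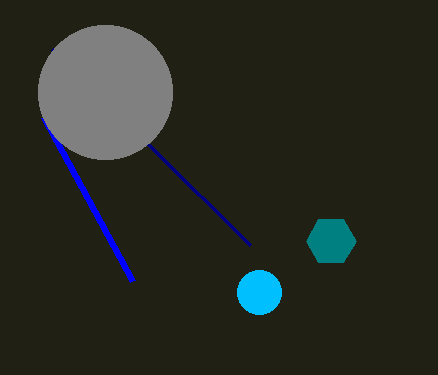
p_1 = 250; q_1 = 245; p_2 = 133; q_2 = 281; a_3 = 105; b_3 = 92; c_3 = 67; a_4 = 331; b_4 = 241; c_4 = 25; a_5 = 259; b_5 = 292; c_5 = 22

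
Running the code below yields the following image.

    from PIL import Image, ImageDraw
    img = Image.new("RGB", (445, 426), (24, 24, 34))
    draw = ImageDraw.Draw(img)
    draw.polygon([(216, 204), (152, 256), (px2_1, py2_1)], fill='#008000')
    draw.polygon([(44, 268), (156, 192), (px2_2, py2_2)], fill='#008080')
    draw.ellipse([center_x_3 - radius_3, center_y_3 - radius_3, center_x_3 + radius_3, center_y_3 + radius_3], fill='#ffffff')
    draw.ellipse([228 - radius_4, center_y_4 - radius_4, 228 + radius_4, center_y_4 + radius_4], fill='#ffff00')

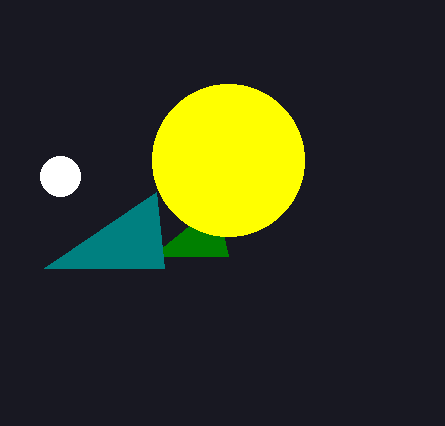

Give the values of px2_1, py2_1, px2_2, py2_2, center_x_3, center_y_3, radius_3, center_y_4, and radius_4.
px2_1 = 228; py2_1 = 256; px2_2 = 164; py2_2 = 268; center_x_3 = 60; center_y_3 = 176; radius_3 = 20; center_y_4 = 160; radius_4 = 76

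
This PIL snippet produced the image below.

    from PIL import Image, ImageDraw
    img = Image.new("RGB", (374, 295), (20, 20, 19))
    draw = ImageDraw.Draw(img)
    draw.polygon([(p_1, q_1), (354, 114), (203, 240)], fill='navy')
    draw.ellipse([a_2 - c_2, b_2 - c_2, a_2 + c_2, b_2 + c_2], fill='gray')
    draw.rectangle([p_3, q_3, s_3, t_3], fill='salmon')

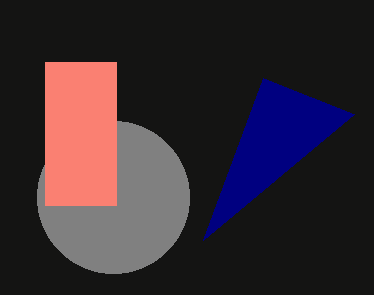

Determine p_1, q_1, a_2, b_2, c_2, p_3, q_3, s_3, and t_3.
p_1 = 263
q_1 = 78
a_2 = 113
b_2 = 197
c_2 = 76
p_3 = 45
q_3 = 62
s_3 = 116
t_3 = 205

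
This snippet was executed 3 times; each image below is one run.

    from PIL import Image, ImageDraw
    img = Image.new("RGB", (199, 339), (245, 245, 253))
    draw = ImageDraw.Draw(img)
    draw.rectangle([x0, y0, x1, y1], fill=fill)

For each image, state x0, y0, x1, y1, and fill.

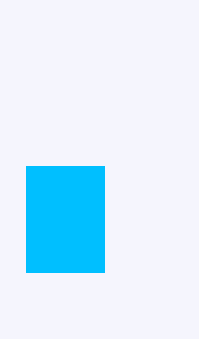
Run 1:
x0 = 26
y0 = 166
x1 = 104
y1 = 272
fill = 'deepskyblue'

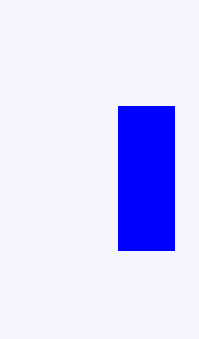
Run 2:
x0 = 118, y0 = 106, x1 = 174, y1 = 250, fill = 'blue'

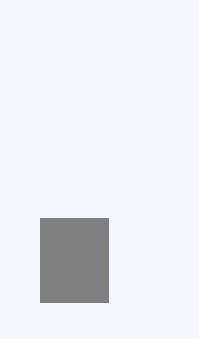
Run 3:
x0 = 40, y0 = 218, x1 = 108, y1 = 302, fill = 'gray'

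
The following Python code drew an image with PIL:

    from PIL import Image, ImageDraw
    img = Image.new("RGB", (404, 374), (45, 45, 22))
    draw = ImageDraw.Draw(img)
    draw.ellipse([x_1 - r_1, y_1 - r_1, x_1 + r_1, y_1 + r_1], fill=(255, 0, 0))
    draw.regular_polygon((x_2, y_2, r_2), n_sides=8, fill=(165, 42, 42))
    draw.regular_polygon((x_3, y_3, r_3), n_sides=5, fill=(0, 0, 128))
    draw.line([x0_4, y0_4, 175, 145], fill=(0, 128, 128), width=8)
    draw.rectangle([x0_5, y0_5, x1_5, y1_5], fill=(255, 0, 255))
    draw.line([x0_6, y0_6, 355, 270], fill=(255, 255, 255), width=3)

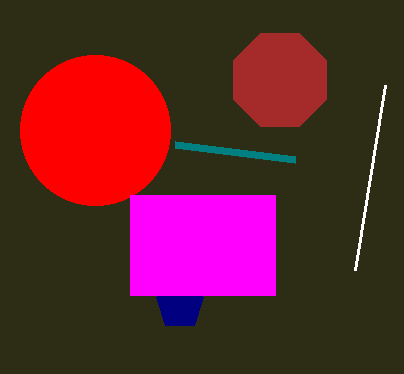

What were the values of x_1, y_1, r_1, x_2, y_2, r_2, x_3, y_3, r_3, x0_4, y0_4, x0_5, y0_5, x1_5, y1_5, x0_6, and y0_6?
x_1 = 95, y_1 = 130, r_1 = 75, x_2 = 280, y_2 = 80, r_2 = 50, x_3 = 180, y_3 = 305, r_3 = 25, x0_4 = 295, y0_4 = 160, x0_5 = 130, y0_5 = 195, x1_5 = 275, y1_5 = 295, x0_6 = 385, y0_6 = 85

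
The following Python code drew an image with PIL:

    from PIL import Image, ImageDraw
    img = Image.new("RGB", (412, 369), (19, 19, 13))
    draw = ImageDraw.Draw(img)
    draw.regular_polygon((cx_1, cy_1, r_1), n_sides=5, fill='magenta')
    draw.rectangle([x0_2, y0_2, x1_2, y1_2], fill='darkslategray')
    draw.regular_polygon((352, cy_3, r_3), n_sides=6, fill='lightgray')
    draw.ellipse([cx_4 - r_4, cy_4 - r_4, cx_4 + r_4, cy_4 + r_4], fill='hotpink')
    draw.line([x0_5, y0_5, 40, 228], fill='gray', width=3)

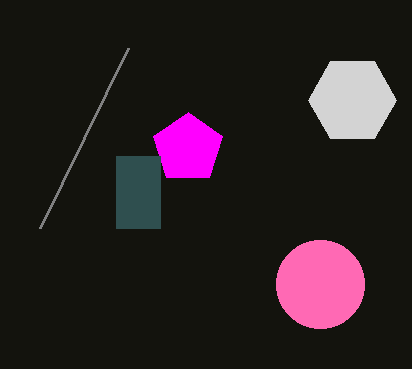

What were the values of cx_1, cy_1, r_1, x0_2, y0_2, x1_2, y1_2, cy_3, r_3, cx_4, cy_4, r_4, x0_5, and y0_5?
cx_1 = 188, cy_1 = 148, r_1 = 36, x0_2 = 116, y0_2 = 156, x1_2 = 160, y1_2 = 228, cy_3 = 100, r_3 = 44, cx_4 = 320, cy_4 = 284, r_4 = 44, x0_5 = 128, y0_5 = 48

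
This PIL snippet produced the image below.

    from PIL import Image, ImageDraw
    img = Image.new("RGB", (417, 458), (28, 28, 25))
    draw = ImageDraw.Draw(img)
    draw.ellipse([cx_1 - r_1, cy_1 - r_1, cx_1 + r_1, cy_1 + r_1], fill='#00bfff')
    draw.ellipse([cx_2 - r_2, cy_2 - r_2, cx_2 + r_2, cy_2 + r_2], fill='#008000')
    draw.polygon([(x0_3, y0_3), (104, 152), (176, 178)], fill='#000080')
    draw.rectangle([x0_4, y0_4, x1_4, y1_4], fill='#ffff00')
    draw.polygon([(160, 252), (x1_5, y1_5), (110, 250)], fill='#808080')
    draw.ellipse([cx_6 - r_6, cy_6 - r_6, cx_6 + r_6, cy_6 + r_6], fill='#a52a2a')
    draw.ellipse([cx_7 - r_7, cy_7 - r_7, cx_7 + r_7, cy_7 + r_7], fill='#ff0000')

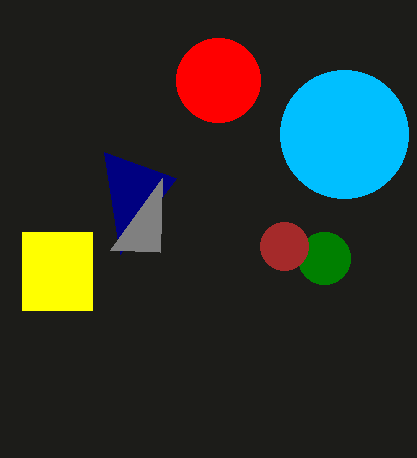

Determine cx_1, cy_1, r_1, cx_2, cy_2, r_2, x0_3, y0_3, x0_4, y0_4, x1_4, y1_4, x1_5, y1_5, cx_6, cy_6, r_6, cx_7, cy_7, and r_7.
cx_1 = 344; cy_1 = 134; r_1 = 64; cx_2 = 324; cy_2 = 258; r_2 = 26; x0_3 = 120; y0_3 = 254; x0_4 = 22; y0_4 = 232; x1_4 = 92; y1_4 = 310; x1_5 = 162; y1_5 = 178; cx_6 = 284; cy_6 = 246; r_6 = 24; cx_7 = 218; cy_7 = 80; r_7 = 42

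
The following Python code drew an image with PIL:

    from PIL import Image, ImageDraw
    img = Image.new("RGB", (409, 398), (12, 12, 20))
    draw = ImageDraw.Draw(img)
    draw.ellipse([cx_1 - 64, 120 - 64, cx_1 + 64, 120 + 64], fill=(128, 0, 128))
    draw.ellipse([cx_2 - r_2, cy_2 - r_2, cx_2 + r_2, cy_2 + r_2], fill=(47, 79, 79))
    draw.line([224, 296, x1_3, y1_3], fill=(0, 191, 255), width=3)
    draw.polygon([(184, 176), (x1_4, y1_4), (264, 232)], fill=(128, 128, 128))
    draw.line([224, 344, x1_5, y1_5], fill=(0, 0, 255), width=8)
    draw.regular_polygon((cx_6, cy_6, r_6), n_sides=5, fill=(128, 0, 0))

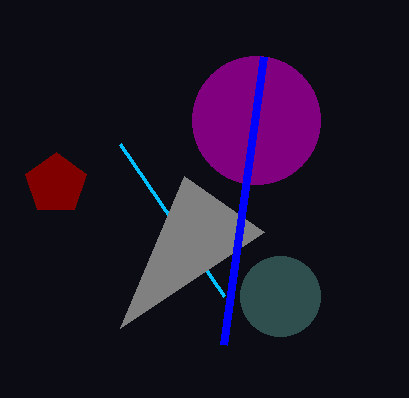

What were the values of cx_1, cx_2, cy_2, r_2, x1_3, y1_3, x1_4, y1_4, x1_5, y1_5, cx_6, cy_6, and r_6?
cx_1 = 256, cx_2 = 280, cy_2 = 296, r_2 = 40, x1_3 = 120, y1_3 = 144, x1_4 = 120, y1_4 = 328, x1_5 = 264, y1_5 = 56, cx_6 = 56, cy_6 = 184, r_6 = 32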